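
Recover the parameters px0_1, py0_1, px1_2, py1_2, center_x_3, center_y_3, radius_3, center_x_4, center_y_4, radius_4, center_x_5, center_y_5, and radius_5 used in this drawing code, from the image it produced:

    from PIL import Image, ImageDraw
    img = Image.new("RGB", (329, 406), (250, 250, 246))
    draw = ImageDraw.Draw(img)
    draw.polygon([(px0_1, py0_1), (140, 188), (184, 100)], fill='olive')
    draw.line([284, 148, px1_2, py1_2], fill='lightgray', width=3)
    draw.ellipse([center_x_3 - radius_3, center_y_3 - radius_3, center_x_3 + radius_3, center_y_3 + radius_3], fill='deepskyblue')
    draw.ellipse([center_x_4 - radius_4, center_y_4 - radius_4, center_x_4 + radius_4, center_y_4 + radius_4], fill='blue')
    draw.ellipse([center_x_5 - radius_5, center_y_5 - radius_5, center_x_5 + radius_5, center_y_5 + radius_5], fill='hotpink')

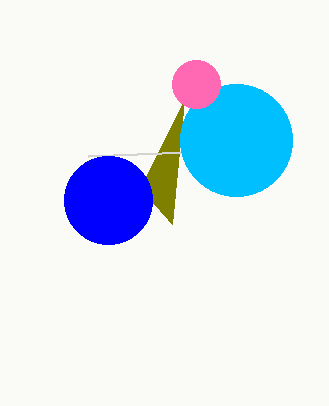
px0_1 = 172
py0_1 = 224
px1_2 = 88
py1_2 = 156
center_x_3 = 236
center_y_3 = 140
radius_3 = 56
center_x_4 = 108
center_y_4 = 200
radius_4 = 44
center_x_5 = 196
center_y_5 = 84
radius_5 = 24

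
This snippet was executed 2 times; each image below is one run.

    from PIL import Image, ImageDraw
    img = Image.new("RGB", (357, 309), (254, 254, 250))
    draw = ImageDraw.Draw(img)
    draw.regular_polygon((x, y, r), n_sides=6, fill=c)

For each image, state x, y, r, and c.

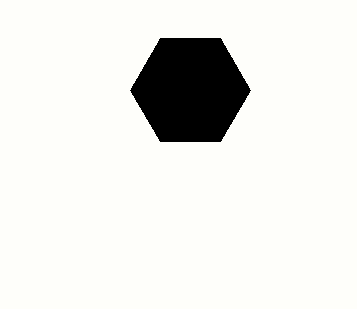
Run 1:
x = 190; y = 90; r = 60; c = 'black'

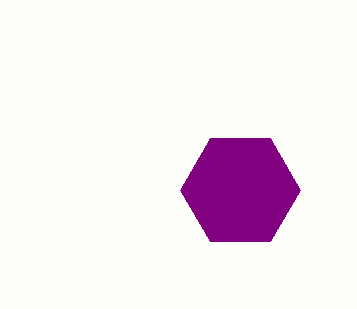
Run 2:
x = 240, y = 190, r = 60, c = 'purple'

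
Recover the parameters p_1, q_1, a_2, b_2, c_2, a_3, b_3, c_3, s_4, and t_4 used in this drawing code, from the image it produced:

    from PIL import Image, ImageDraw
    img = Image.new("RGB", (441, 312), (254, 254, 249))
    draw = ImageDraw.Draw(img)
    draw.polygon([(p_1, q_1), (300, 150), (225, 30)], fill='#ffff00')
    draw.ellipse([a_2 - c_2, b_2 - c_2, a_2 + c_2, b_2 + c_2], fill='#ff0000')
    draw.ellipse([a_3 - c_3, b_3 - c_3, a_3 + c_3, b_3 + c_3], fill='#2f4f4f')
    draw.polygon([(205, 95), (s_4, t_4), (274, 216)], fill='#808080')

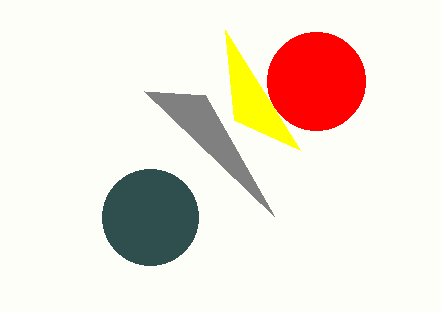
p_1 = 234
q_1 = 120
a_2 = 316
b_2 = 81
c_2 = 49
a_3 = 150
b_3 = 217
c_3 = 48
s_4 = 144
t_4 = 91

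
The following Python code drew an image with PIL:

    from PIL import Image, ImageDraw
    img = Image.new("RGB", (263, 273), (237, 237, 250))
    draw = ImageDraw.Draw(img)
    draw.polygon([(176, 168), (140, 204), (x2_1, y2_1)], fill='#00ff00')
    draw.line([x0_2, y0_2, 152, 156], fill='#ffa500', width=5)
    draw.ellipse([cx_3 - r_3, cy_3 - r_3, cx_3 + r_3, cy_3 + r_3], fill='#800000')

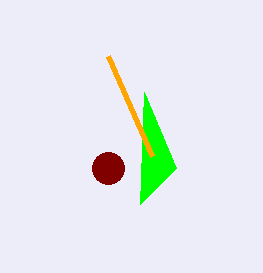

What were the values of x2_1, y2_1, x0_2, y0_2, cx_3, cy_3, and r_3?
x2_1 = 144; y2_1 = 92; x0_2 = 108; y0_2 = 56; cx_3 = 108; cy_3 = 168; r_3 = 16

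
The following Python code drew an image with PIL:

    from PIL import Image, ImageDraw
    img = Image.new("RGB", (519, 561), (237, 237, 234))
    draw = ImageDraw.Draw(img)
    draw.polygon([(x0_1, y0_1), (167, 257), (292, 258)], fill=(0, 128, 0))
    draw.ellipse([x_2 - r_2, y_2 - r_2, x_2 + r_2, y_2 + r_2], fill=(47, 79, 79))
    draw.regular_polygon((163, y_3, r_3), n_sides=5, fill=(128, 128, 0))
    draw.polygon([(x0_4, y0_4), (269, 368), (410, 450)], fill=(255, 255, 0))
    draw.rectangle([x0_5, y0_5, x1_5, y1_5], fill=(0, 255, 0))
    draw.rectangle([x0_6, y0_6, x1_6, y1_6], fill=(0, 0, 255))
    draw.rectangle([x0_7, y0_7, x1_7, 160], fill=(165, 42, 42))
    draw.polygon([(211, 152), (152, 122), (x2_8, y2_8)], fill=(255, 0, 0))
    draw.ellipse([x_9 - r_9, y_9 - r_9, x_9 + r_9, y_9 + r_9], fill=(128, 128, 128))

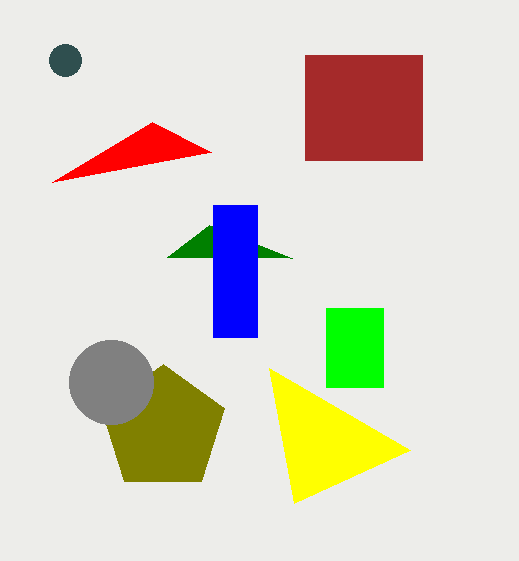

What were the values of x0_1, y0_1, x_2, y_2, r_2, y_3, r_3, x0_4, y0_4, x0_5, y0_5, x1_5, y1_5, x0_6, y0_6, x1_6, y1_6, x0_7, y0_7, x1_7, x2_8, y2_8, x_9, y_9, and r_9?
x0_1 = 209; y0_1 = 225; x_2 = 65; y_2 = 60; r_2 = 16; y_3 = 429; r_3 = 65; x0_4 = 294; y0_4 = 503; x0_5 = 326; y0_5 = 308; x1_5 = 383; y1_5 = 387; x0_6 = 213; y0_6 = 205; x1_6 = 257; y1_6 = 337; x0_7 = 305; y0_7 = 55; x1_7 = 422; x2_8 = 52; y2_8 = 182; x_9 = 111; y_9 = 382; r_9 = 42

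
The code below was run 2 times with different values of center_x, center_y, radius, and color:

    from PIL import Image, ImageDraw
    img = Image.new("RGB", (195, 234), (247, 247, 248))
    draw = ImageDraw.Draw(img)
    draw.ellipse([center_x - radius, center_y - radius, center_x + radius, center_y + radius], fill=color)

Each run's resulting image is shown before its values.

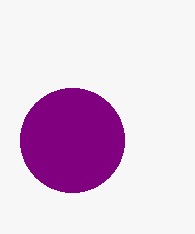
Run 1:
center_x = 72; center_y = 140; radius = 52; color = 'purple'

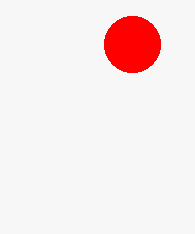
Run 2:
center_x = 132; center_y = 44; radius = 28; color = 'red'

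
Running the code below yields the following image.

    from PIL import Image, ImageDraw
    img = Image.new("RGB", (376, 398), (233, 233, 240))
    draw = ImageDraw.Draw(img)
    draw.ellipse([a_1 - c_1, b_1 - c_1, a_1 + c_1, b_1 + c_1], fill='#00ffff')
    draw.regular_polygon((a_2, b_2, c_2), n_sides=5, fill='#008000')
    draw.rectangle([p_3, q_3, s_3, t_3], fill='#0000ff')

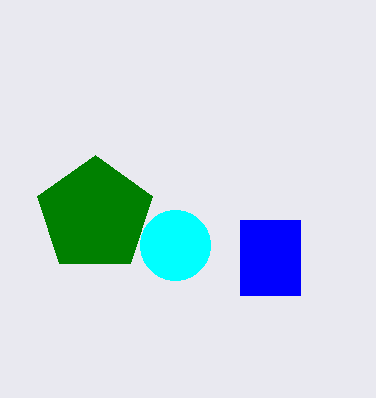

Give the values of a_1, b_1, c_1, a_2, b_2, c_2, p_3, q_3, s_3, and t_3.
a_1 = 175; b_1 = 245; c_1 = 35; a_2 = 95; b_2 = 215; c_2 = 60; p_3 = 240; q_3 = 220; s_3 = 300; t_3 = 295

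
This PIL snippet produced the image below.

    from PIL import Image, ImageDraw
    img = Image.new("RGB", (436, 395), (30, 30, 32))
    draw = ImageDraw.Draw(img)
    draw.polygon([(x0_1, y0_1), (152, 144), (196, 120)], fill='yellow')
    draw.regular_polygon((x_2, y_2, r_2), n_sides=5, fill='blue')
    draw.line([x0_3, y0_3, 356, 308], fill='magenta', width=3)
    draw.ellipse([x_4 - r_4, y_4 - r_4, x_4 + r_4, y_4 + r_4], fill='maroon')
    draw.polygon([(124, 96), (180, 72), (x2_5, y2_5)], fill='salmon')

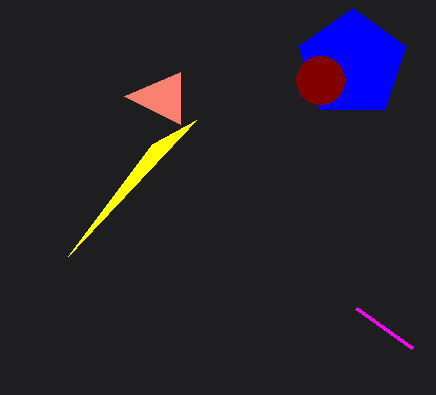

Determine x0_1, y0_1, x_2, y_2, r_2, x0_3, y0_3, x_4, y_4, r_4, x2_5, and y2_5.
x0_1 = 68, y0_1 = 256, x_2 = 352, y_2 = 64, r_2 = 56, x0_3 = 412, y0_3 = 348, x_4 = 320, y_4 = 80, r_4 = 24, x2_5 = 180, y2_5 = 124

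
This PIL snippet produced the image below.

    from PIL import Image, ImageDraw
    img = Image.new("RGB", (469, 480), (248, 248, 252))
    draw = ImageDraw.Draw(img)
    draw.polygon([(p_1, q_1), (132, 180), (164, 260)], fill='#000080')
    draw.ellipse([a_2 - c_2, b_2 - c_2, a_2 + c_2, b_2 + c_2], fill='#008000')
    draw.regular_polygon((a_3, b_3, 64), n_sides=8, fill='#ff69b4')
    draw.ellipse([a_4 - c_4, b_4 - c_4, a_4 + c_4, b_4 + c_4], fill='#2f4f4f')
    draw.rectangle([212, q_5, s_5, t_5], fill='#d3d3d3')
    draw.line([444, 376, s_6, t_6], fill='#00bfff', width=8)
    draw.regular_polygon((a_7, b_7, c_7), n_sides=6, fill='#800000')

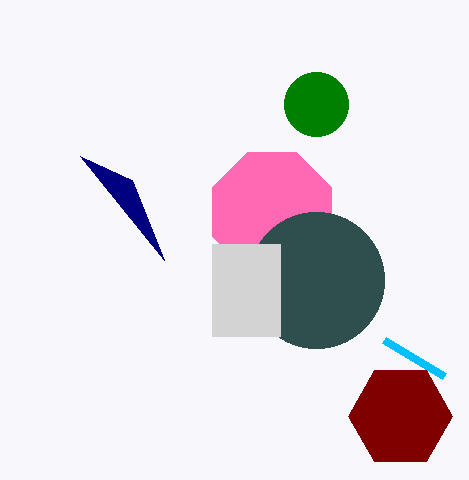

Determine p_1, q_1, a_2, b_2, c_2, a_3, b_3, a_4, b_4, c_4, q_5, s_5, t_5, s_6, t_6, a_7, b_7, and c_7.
p_1 = 80, q_1 = 156, a_2 = 316, b_2 = 104, c_2 = 32, a_3 = 272, b_3 = 212, a_4 = 316, b_4 = 280, c_4 = 68, q_5 = 244, s_5 = 280, t_5 = 336, s_6 = 384, t_6 = 340, a_7 = 400, b_7 = 416, c_7 = 52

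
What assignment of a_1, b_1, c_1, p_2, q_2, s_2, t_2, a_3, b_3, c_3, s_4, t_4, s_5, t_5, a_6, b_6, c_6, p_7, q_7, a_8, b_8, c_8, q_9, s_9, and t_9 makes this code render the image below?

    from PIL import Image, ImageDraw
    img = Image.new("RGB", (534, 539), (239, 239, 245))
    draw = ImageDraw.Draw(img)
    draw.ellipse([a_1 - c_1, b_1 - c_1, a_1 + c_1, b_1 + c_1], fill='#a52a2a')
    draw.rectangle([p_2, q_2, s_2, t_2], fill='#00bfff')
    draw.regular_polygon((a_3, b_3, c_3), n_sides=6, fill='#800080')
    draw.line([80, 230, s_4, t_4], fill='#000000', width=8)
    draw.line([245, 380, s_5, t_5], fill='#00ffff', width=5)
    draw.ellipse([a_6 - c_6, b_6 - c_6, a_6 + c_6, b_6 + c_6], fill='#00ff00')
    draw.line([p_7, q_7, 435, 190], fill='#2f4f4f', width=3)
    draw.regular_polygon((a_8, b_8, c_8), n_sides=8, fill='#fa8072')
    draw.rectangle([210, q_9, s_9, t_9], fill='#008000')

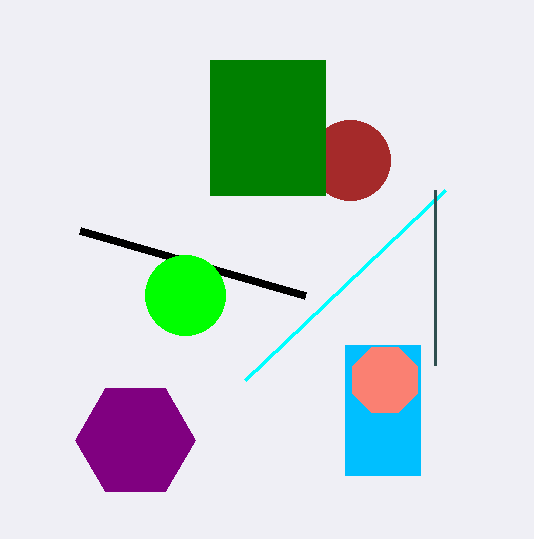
a_1 = 350, b_1 = 160, c_1 = 40, p_2 = 345, q_2 = 345, s_2 = 420, t_2 = 475, a_3 = 135, b_3 = 440, c_3 = 60, s_4 = 305, t_4 = 295, s_5 = 445, t_5 = 190, a_6 = 185, b_6 = 295, c_6 = 40, p_7 = 435, q_7 = 365, a_8 = 385, b_8 = 380, c_8 = 35, q_9 = 60, s_9 = 325, t_9 = 195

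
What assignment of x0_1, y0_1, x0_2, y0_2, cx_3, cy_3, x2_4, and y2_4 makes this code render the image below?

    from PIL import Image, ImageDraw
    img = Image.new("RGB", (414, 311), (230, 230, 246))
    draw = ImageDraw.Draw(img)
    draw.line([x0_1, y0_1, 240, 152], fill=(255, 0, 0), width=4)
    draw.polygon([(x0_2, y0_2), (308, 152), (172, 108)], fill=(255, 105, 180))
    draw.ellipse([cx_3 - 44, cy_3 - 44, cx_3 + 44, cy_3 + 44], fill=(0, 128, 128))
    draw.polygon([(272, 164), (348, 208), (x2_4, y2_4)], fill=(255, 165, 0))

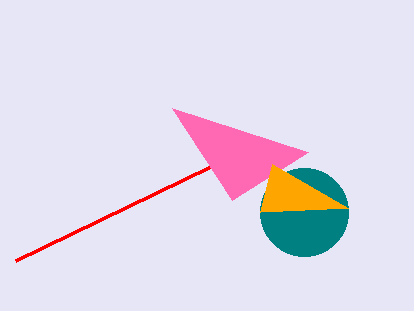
x0_1 = 16; y0_1 = 260; x0_2 = 232; y0_2 = 200; cx_3 = 304; cy_3 = 212; x2_4 = 260; y2_4 = 212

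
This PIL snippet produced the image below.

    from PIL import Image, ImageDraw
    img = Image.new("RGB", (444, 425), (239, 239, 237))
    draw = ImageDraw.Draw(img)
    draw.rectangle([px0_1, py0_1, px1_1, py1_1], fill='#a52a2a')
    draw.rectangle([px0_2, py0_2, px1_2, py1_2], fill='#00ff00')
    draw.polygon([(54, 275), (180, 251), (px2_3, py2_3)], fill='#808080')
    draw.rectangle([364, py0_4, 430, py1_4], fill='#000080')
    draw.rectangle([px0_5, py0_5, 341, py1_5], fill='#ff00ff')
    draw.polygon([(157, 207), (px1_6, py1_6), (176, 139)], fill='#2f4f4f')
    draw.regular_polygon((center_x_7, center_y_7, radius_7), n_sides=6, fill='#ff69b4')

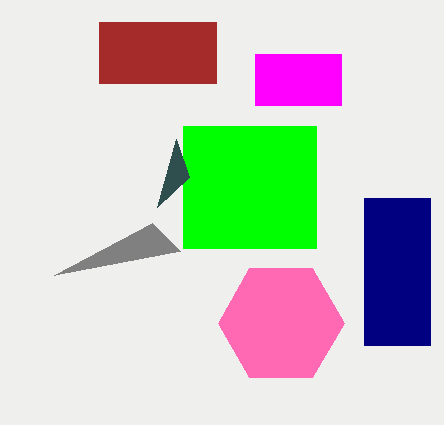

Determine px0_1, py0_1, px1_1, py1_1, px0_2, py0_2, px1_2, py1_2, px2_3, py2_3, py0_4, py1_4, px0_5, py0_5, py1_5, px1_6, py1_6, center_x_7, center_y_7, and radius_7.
px0_1 = 99
py0_1 = 22
px1_1 = 216
py1_1 = 83
px0_2 = 183
py0_2 = 126
px1_2 = 316
py1_2 = 248
px2_3 = 152
py2_3 = 223
py0_4 = 198
py1_4 = 345
px0_5 = 255
py0_5 = 54
py1_5 = 105
px1_6 = 189
py1_6 = 177
center_x_7 = 281
center_y_7 = 323
radius_7 = 63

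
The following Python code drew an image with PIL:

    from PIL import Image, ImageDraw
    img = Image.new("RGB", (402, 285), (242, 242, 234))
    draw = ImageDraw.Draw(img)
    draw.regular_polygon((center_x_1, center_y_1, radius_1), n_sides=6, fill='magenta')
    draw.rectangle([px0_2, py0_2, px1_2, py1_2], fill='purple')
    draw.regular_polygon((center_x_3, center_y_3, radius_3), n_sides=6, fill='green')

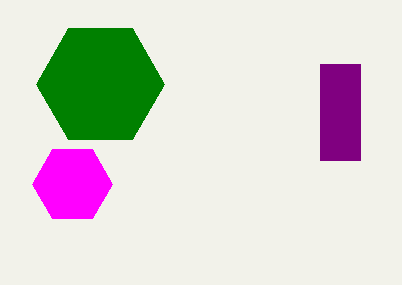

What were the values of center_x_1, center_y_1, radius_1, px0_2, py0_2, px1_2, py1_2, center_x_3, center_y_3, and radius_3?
center_x_1 = 72; center_y_1 = 184; radius_1 = 40; px0_2 = 320; py0_2 = 64; px1_2 = 360; py1_2 = 160; center_x_3 = 100; center_y_3 = 84; radius_3 = 64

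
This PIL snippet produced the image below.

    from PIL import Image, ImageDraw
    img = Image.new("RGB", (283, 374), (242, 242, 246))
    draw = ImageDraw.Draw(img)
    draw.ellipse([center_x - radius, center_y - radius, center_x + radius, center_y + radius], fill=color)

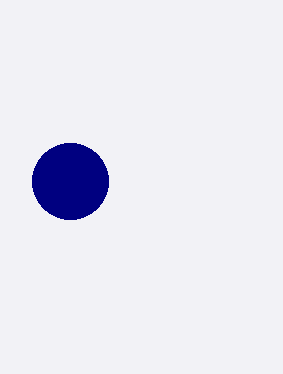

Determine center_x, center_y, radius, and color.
center_x = 70, center_y = 181, radius = 38, color = 'navy'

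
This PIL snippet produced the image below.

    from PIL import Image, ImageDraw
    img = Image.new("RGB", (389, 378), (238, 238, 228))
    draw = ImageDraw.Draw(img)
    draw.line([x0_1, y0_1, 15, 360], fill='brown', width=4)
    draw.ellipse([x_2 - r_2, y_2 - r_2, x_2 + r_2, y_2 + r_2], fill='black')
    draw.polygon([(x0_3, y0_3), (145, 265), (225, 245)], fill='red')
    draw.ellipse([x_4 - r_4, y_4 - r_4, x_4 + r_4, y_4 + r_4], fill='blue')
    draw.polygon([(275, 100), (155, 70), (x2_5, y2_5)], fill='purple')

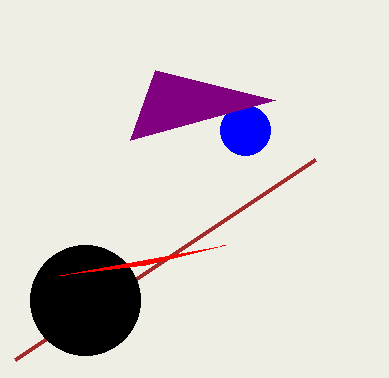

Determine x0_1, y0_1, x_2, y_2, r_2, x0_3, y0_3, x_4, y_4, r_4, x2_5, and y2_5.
x0_1 = 315; y0_1 = 160; x_2 = 85; y_2 = 300; r_2 = 55; x0_3 = 60; y0_3 = 275; x_4 = 245; y_4 = 130; r_4 = 25; x2_5 = 130; y2_5 = 140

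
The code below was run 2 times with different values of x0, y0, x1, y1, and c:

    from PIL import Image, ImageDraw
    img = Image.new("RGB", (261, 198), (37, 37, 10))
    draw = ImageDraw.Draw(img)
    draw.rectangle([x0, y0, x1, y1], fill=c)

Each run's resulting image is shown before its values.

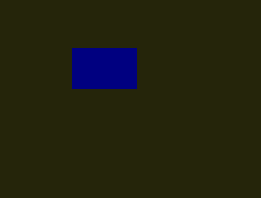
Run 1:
x0 = 72; y0 = 48; x1 = 136; y1 = 88; c = 'navy'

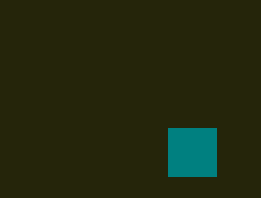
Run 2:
x0 = 168; y0 = 128; x1 = 216; y1 = 176; c = 'teal'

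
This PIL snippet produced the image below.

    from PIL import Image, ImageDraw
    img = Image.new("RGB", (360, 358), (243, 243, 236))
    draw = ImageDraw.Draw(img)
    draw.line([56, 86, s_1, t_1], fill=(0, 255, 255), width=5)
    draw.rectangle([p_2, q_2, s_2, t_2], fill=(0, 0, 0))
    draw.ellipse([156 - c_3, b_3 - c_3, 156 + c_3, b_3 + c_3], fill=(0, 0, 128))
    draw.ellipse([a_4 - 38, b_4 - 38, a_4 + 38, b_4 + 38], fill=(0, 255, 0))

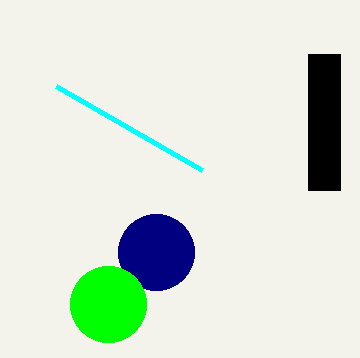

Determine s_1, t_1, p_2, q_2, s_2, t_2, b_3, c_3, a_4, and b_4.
s_1 = 202
t_1 = 170
p_2 = 308
q_2 = 54
s_2 = 340
t_2 = 190
b_3 = 252
c_3 = 38
a_4 = 108
b_4 = 304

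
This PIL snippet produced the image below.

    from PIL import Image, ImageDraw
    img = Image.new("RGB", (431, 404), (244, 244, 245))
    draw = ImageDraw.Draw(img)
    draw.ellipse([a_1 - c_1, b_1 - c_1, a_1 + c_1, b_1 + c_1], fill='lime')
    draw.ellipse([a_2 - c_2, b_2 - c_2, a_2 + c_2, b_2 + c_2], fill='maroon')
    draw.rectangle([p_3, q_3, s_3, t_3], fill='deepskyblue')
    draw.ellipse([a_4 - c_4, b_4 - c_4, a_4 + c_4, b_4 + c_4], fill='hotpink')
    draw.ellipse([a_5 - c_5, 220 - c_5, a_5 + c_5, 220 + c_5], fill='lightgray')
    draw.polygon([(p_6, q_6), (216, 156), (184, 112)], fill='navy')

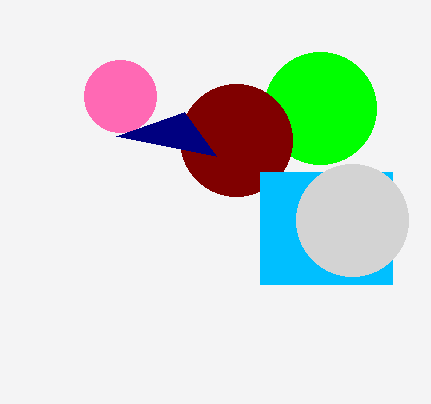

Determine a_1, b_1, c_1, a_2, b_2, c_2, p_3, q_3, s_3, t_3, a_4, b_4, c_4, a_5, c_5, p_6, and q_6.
a_1 = 320
b_1 = 108
c_1 = 56
a_2 = 236
b_2 = 140
c_2 = 56
p_3 = 260
q_3 = 172
s_3 = 392
t_3 = 284
a_4 = 120
b_4 = 96
c_4 = 36
a_5 = 352
c_5 = 56
p_6 = 116
q_6 = 136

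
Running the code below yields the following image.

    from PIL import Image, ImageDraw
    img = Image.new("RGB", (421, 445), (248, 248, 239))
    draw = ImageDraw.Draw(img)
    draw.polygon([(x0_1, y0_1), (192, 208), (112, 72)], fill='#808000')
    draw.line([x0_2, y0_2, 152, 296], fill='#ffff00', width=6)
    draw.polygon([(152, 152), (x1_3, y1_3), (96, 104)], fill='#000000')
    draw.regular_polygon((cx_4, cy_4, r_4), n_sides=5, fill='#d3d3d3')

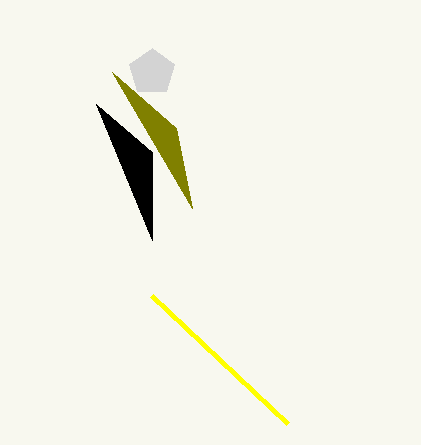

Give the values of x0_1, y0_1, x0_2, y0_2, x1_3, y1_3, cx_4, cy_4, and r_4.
x0_1 = 176, y0_1 = 128, x0_2 = 288, y0_2 = 424, x1_3 = 152, y1_3 = 240, cx_4 = 152, cy_4 = 72, r_4 = 24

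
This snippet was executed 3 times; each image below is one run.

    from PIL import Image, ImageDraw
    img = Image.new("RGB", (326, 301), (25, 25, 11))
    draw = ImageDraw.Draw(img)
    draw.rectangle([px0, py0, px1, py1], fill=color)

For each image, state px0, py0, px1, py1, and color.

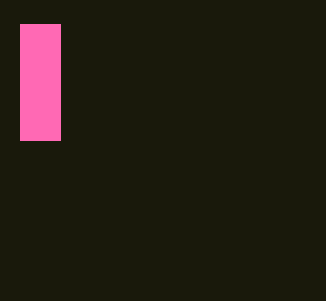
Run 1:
px0 = 20; py0 = 24; px1 = 60; py1 = 140; color = 'hotpink'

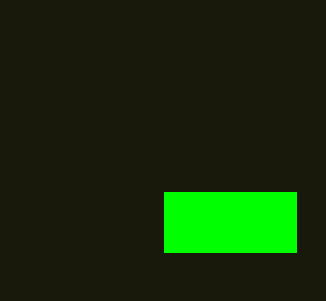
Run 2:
px0 = 164, py0 = 192, px1 = 296, py1 = 252, color = 'lime'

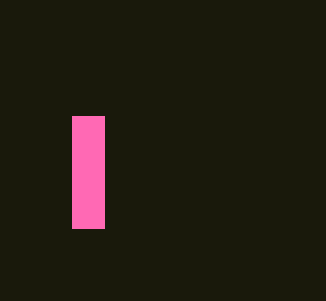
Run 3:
px0 = 72, py0 = 116, px1 = 104, py1 = 228, color = 'hotpink'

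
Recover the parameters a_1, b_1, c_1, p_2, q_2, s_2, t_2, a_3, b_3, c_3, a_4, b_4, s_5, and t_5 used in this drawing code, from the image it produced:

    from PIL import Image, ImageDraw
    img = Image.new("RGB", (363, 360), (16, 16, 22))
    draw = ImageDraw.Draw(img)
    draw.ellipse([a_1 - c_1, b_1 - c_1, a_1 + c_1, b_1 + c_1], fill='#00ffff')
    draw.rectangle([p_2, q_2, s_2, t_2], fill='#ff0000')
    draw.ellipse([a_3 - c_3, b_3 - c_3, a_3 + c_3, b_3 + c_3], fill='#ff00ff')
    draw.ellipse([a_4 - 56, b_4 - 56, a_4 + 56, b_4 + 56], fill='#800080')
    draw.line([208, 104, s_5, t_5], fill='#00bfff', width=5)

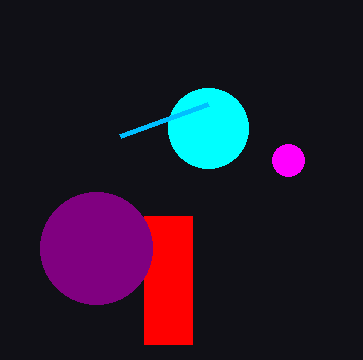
a_1 = 208
b_1 = 128
c_1 = 40
p_2 = 144
q_2 = 216
s_2 = 192
t_2 = 344
a_3 = 288
b_3 = 160
c_3 = 16
a_4 = 96
b_4 = 248
s_5 = 120
t_5 = 136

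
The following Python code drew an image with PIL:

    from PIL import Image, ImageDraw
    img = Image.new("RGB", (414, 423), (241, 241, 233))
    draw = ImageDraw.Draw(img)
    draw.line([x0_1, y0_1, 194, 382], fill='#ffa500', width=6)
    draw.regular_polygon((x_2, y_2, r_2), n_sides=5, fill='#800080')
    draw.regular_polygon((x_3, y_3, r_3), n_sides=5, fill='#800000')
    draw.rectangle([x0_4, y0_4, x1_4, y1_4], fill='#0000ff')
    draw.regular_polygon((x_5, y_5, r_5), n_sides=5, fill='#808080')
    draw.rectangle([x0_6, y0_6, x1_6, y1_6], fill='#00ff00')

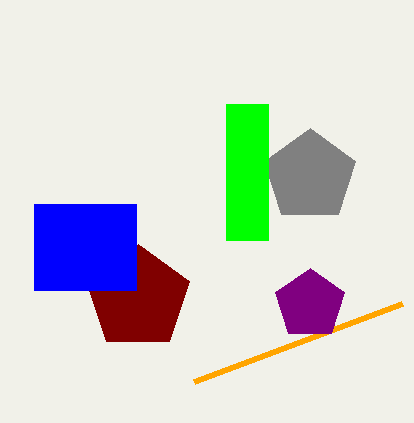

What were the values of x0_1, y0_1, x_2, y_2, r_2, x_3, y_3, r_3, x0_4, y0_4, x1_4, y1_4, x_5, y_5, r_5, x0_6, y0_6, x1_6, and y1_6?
x0_1 = 402; y0_1 = 304; x_2 = 310; y_2 = 304; r_2 = 36; x_3 = 138; y_3 = 298; r_3 = 54; x0_4 = 34; y0_4 = 204; x1_4 = 136; y1_4 = 290; x_5 = 310; y_5 = 176; r_5 = 48; x0_6 = 226; y0_6 = 104; x1_6 = 268; y1_6 = 240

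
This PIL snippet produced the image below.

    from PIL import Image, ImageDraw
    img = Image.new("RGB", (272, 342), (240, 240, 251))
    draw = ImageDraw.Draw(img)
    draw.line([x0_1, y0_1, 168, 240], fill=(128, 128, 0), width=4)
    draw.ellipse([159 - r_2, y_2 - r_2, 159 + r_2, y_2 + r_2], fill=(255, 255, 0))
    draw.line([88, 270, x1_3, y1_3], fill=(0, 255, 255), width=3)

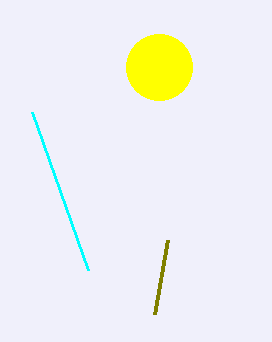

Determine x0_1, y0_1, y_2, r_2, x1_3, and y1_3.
x0_1 = 155, y0_1 = 314, y_2 = 67, r_2 = 33, x1_3 = 32, y1_3 = 112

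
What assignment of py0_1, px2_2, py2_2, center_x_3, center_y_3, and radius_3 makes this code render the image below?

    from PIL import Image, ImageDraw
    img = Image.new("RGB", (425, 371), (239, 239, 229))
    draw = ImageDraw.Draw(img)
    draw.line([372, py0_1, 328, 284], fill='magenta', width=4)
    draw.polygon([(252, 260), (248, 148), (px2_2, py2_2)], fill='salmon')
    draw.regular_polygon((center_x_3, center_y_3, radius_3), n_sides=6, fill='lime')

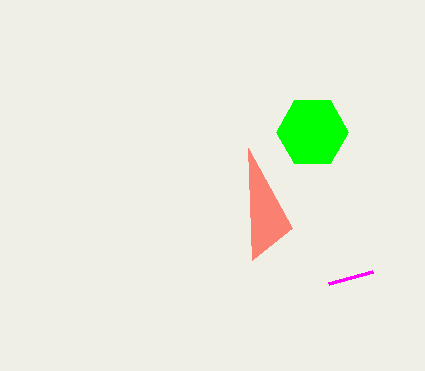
py0_1 = 272
px2_2 = 292
py2_2 = 228
center_x_3 = 312
center_y_3 = 132
radius_3 = 36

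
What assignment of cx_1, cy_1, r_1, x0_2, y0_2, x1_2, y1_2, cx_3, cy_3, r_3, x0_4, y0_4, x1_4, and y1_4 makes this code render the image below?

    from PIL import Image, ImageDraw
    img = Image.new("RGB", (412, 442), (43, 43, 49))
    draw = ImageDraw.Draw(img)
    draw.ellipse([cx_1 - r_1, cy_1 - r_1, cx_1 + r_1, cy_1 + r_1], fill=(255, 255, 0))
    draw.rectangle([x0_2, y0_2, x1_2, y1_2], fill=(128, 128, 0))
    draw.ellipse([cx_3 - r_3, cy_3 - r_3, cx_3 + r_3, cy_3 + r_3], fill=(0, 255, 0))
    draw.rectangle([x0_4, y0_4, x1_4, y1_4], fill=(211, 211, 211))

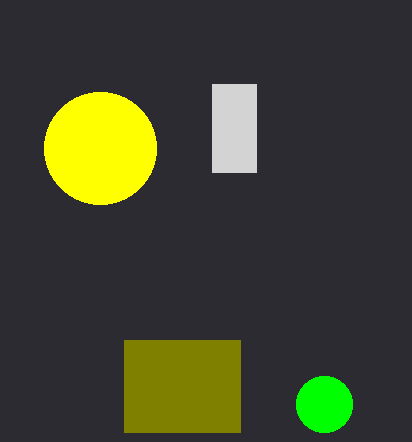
cx_1 = 100; cy_1 = 148; r_1 = 56; x0_2 = 124; y0_2 = 340; x1_2 = 240; y1_2 = 432; cx_3 = 324; cy_3 = 404; r_3 = 28; x0_4 = 212; y0_4 = 84; x1_4 = 256; y1_4 = 172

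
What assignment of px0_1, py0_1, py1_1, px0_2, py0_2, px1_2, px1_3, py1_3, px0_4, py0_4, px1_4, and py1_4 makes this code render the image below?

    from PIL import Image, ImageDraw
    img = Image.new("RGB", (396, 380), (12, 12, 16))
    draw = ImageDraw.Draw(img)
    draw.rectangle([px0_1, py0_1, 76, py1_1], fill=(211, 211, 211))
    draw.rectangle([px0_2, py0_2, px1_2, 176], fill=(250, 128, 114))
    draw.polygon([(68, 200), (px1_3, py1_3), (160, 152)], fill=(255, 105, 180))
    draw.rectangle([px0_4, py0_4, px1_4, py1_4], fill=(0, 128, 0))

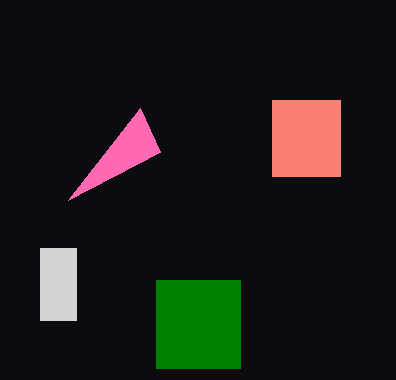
px0_1 = 40; py0_1 = 248; py1_1 = 320; px0_2 = 272; py0_2 = 100; px1_2 = 340; px1_3 = 140; py1_3 = 108; px0_4 = 156; py0_4 = 280; px1_4 = 240; py1_4 = 368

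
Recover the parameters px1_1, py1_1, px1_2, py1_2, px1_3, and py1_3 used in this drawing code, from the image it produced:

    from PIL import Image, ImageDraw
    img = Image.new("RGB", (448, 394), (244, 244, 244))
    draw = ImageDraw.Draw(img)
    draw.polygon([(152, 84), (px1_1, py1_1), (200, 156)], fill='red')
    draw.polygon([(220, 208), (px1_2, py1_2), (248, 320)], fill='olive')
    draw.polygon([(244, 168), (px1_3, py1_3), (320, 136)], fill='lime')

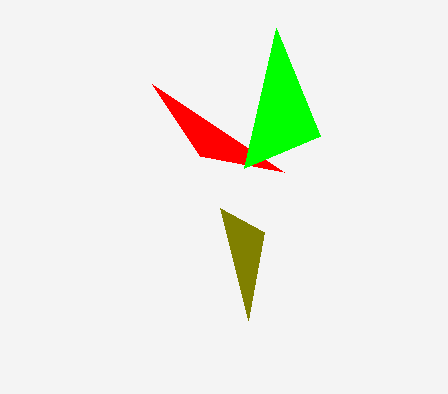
px1_1 = 284, py1_1 = 172, px1_2 = 264, py1_2 = 232, px1_3 = 276, py1_3 = 28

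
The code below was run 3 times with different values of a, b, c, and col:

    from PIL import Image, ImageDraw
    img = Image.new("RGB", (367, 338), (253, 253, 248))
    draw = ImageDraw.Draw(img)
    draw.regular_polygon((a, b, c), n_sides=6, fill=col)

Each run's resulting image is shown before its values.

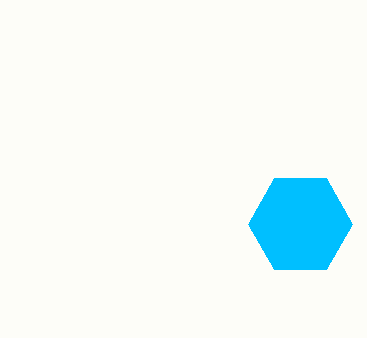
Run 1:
a = 300
b = 224
c = 52
col = 'deepskyblue'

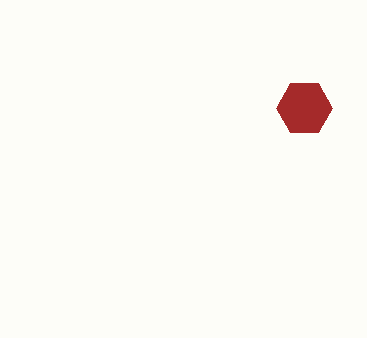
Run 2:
a = 304; b = 108; c = 28; col = 'brown'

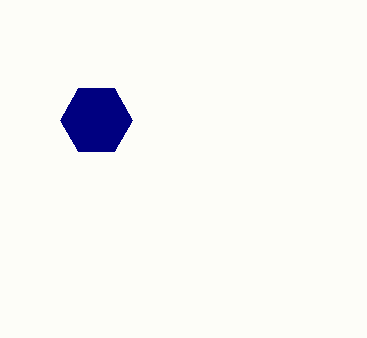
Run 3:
a = 96; b = 120; c = 36; col = 'navy'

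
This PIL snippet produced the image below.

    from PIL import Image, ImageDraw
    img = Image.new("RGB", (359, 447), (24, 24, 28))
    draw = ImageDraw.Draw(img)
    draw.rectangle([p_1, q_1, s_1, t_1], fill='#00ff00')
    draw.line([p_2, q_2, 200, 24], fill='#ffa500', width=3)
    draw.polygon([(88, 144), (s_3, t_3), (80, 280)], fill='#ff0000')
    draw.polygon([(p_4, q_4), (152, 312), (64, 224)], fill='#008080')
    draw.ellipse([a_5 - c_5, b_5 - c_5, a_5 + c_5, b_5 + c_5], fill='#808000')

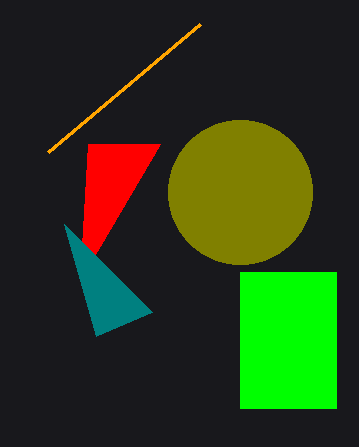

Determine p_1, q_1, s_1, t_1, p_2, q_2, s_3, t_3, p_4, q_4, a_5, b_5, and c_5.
p_1 = 240, q_1 = 272, s_1 = 336, t_1 = 408, p_2 = 48, q_2 = 152, s_3 = 160, t_3 = 144, p_4 = 96, q_4 = 336, a_5 = 240, b_5 = 192, c_5 = 72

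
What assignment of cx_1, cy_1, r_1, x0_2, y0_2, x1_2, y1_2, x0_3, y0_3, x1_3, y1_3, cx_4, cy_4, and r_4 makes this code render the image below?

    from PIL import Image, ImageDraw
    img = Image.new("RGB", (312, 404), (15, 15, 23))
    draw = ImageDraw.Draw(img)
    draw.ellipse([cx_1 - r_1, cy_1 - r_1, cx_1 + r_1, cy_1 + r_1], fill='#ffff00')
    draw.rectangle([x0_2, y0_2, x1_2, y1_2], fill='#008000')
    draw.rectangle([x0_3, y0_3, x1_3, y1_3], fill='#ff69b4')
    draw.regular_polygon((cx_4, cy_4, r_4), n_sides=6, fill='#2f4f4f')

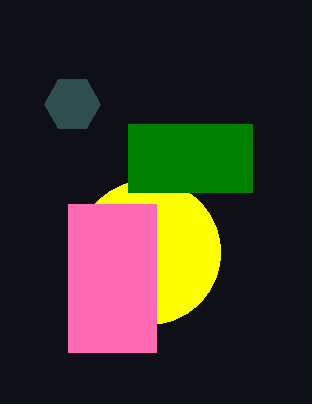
cx_1 = 148; cy_1 = 252; r_1 = 72; x0_2 = 128; y0_2 = 124; x1_2 = 252; y1_2 = 192; x0_3 = 68; y0_3 = 204; x1_3 = 156; y1_3 = 352; cx_4 = 72; cy_4 = 104; r_4 = 28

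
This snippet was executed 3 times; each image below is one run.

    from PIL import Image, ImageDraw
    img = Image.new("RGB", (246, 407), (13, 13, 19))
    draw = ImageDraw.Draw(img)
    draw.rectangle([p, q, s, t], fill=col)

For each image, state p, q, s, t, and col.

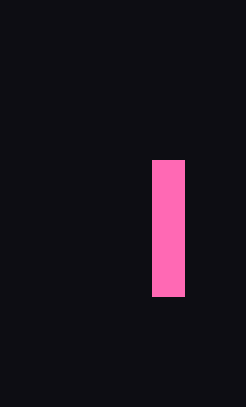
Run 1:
p = 152, q = 160, s = 184, t = 296, col = 'hotpink'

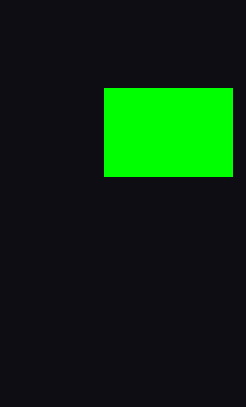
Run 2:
p = 104, q = 88, s = 232, t = 176, col = 'lime'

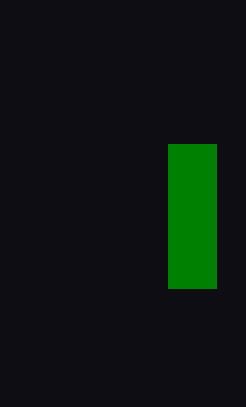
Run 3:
p = 168, q = 144, s = 216, t = 288, col = 'green'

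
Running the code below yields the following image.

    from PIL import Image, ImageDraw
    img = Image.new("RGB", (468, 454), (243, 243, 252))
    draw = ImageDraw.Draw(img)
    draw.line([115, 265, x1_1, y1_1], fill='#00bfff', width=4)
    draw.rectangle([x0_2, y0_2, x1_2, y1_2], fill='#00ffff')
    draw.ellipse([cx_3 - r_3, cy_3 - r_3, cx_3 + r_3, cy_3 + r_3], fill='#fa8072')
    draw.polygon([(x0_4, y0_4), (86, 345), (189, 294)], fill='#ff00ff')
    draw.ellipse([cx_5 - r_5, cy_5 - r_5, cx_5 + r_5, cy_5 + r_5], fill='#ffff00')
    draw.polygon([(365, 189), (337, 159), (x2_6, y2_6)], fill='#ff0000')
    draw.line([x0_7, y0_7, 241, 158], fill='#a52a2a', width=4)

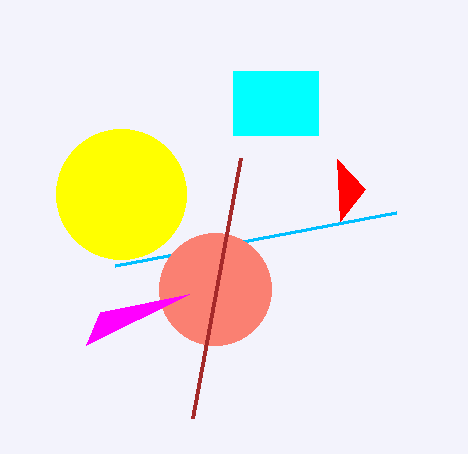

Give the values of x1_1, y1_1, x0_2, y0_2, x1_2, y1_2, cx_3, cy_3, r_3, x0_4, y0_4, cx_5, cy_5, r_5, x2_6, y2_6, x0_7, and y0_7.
x1_1 = 396, y1_1 = 212, x0_2 = 233, y0_2 = 71, x1_2 = 318, y1_2 = 135, cx_3 = 215, cy_3 = 289, r_3 = 56, x0_4 = 100, y0_4 = 312, cx_5 = 121, cy_5 = 194, r_5 = 65, x2_6 = 340, y2_6 = 221, x0_7 = 193, y0_7 = 418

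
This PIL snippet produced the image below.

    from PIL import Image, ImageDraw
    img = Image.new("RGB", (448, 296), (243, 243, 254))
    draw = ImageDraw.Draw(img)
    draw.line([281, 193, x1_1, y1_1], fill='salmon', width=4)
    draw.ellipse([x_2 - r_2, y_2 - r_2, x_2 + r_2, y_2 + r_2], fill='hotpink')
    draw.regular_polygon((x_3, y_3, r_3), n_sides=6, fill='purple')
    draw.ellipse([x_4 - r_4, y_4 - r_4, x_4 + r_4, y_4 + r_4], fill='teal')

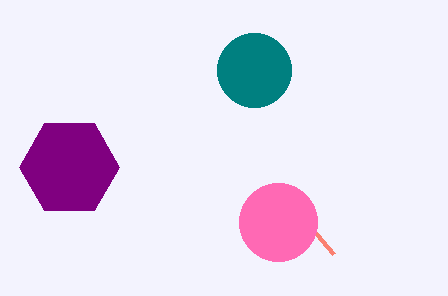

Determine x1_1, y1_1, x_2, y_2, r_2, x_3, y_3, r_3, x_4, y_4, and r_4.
x1_1 = 333, y1_1 = 254, x_2 = 278, y_2 = 222, r_2 = 39, x_3 = 69, y_3 = 167, r_3 = 50, x_4 = 254, y_4 = 70, r_4 = 37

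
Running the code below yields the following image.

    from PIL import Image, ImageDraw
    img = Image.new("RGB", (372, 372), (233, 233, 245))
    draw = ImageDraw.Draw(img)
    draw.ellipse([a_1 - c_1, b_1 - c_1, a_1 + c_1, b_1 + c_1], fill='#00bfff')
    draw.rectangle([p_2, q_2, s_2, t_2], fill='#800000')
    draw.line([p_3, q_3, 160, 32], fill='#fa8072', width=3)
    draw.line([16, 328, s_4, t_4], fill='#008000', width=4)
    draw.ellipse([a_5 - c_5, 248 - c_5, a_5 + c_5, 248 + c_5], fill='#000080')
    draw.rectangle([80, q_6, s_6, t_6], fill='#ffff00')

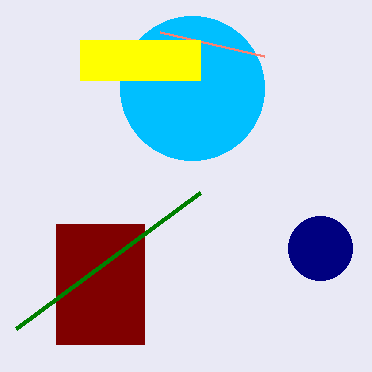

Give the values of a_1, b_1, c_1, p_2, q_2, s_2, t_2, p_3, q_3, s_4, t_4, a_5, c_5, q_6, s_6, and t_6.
a_1 = 192; b_1 = 88; c_1 = 72; p_2 = 56; q_2 = 224; s_2 = 144; t_2 = 344; p_3 = 264; q_3 = 56; s_4 = 200; t_4 = 192; a_5 = 320; c_5 = 32; q_6 = 40; s_6 = 200; t_6 = 80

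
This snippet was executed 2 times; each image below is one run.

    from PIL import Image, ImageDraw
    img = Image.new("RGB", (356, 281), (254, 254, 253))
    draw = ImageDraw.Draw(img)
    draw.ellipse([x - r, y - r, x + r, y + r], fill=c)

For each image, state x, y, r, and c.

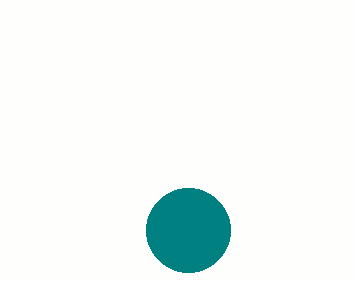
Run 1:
x = 188; y = 230; r = 42; c = 'teal'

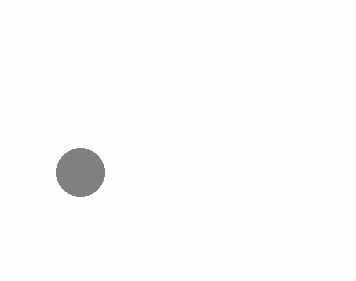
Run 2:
x = 80
y = 172
r = 24
c = 'gray'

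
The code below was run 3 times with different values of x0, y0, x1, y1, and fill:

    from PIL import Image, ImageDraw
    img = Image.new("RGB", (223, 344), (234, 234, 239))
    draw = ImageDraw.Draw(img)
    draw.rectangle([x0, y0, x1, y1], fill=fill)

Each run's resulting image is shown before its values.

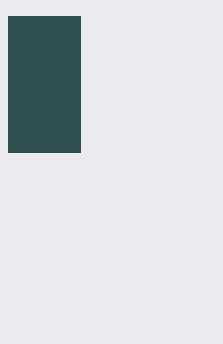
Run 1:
x0 = 8, y0 = 16, x1 = 80, y1 = 152, fill = 'darkslategray'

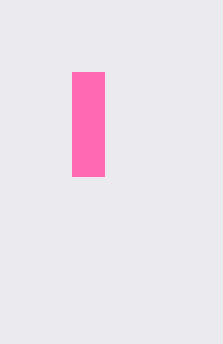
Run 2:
x0 = 72, y0 = 72, x1 = 104, y1 = 176, fill = 'hotpink'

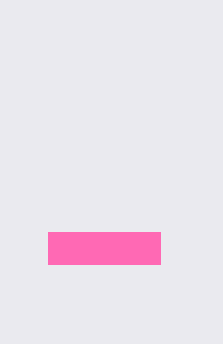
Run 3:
x0 = 48; y0 = 232; x1 = 160; y1 = 264; fill = 'hotpink'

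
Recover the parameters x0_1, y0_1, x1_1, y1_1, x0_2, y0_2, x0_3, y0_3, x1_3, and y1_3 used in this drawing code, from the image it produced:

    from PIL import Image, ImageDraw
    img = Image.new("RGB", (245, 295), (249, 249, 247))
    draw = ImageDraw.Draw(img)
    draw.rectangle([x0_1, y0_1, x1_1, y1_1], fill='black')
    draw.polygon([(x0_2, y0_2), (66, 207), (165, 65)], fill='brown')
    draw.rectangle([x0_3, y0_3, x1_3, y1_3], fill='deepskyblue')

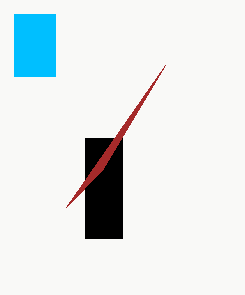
x0_1 = 85; y0_1 = 138; x1_1 = 122; y1_1 = 238; x0_2 = 102; y0_2 = 170; x0_3 = 14; y0_3 = 14; x1_3 = 55; y1_3 = 76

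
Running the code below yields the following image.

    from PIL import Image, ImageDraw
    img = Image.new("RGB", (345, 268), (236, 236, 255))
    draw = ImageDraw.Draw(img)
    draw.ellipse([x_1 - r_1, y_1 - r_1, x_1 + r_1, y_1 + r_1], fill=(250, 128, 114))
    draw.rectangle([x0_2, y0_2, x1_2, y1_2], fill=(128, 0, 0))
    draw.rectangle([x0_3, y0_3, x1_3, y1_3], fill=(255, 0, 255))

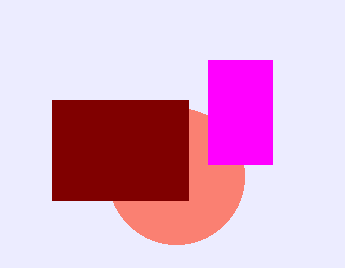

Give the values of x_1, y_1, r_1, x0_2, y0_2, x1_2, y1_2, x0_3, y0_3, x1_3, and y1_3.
x_1 = 176
y_1 = 176
r_1 = 68
x0_2 = 52
y0_2 = 100
x1_2 = 188
y1_2 = 200
x0_3 = 208
y0_3 = 60
x1_3 = 272
y1_3 = 164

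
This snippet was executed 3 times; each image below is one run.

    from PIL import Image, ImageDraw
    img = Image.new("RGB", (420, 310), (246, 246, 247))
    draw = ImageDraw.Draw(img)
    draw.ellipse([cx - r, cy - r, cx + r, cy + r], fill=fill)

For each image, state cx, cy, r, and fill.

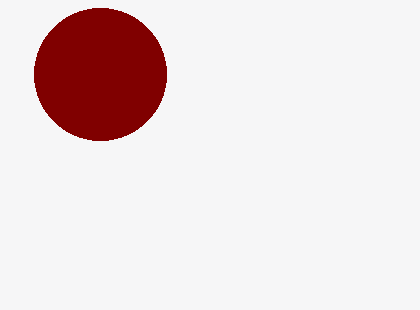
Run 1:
cx = 100
cy = 74
r = 66
fill = 'maroon'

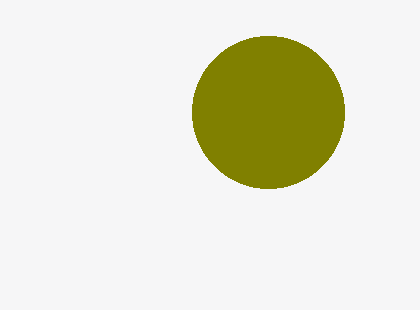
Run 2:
cx = 268
cy = 112
r = 76
fill = 'olive'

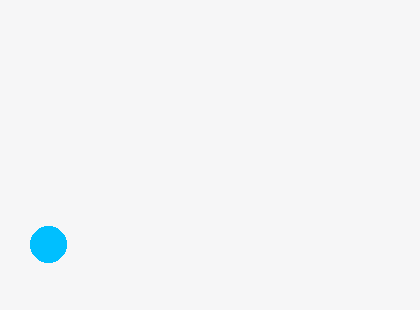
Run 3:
cx = 48; cy = 244; r = 18; fill = 'deepskyblue'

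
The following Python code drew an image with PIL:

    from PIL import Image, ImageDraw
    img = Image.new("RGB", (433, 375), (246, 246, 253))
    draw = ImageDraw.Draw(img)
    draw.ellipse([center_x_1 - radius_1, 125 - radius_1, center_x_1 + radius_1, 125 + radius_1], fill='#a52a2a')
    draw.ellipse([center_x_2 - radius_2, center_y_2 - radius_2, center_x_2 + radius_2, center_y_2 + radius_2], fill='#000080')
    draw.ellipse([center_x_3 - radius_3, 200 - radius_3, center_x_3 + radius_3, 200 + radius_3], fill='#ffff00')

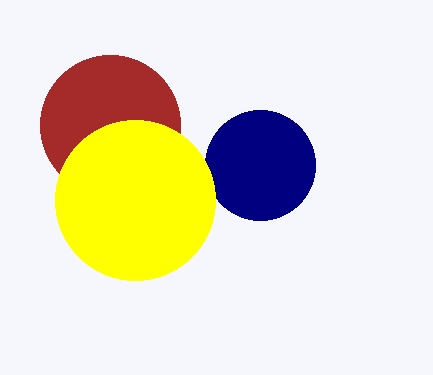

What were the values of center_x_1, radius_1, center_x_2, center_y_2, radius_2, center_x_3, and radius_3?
center_x_1 = 110; radius_1 = 70; center_x_2 = 260; center_y_2 = 165; radius_2 = 55; center_x_3 = 135; radius_3 = 80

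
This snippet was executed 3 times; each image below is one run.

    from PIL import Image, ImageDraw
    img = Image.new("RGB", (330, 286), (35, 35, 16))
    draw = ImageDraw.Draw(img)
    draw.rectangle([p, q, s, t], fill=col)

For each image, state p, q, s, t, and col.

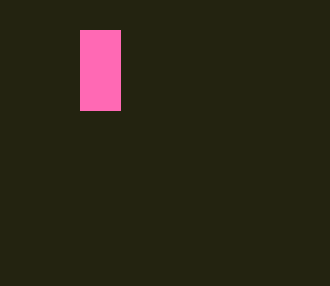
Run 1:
p = 80; q = 30; s = 120; t = 110; col = 'hotpink'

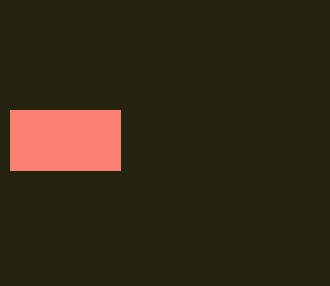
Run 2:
p = 10, q = 110, s = 120, t = 170, col = 'salmon'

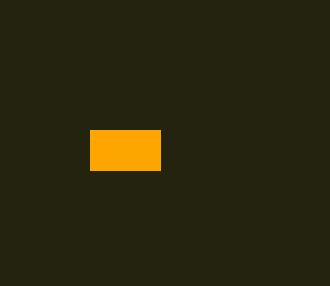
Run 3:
p = 90; q = 130; s = 160; t = 170; col = 'orange'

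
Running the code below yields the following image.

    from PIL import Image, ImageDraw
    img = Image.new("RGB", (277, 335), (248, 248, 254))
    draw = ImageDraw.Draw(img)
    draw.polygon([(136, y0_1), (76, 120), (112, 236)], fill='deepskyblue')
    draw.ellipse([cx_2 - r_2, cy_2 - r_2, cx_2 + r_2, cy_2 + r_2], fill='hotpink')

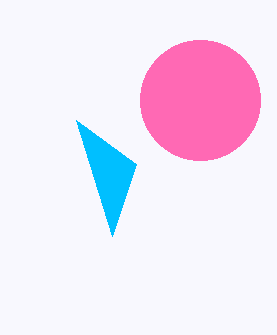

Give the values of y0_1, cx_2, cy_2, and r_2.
y0_1 = 164, cx_2 = 200, cy_2 = 100, r_2 = 60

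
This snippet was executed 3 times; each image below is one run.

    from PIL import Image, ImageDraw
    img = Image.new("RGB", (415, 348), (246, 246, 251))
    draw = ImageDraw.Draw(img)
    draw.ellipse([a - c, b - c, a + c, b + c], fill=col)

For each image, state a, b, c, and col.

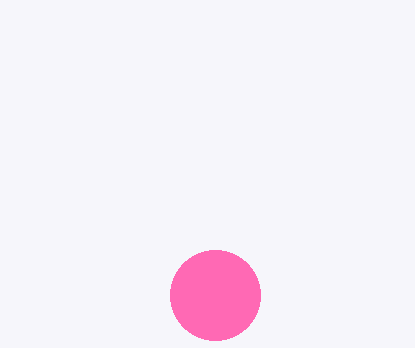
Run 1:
a = 215; b = 295; c = 45; col = 'hotpink'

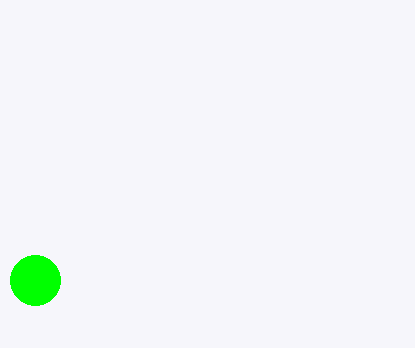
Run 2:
a = 35, b = 280, c = 25, col = 'lime'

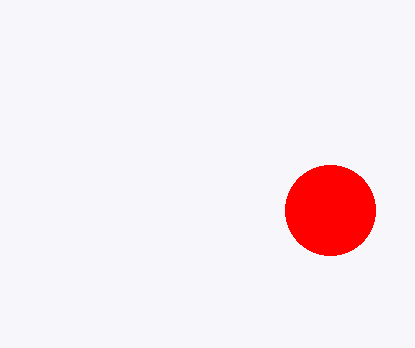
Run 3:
a = 330
b = 210
c = 45
col = 'red'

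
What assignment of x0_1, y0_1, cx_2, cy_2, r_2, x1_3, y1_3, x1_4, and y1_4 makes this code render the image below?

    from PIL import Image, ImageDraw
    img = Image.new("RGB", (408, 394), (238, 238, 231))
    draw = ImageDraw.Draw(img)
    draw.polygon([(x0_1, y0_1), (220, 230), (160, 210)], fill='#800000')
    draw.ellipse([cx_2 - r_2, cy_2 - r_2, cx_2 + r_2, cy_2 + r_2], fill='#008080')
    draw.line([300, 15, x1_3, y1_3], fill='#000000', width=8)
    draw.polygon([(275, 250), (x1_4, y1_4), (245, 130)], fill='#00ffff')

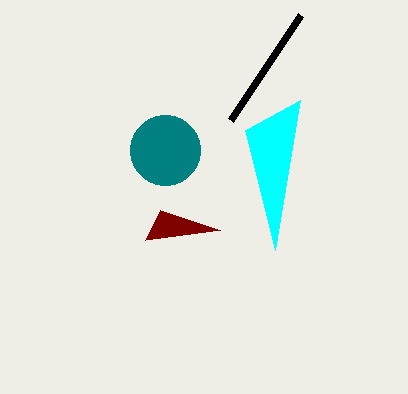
x0_1 = 145; y0_1 = 240; cx_2 = 165; cy_2 = 150; r_2 = 35; x1_3 = 230; y1_3 = 120; x1_4 = 300; y1_4 = 100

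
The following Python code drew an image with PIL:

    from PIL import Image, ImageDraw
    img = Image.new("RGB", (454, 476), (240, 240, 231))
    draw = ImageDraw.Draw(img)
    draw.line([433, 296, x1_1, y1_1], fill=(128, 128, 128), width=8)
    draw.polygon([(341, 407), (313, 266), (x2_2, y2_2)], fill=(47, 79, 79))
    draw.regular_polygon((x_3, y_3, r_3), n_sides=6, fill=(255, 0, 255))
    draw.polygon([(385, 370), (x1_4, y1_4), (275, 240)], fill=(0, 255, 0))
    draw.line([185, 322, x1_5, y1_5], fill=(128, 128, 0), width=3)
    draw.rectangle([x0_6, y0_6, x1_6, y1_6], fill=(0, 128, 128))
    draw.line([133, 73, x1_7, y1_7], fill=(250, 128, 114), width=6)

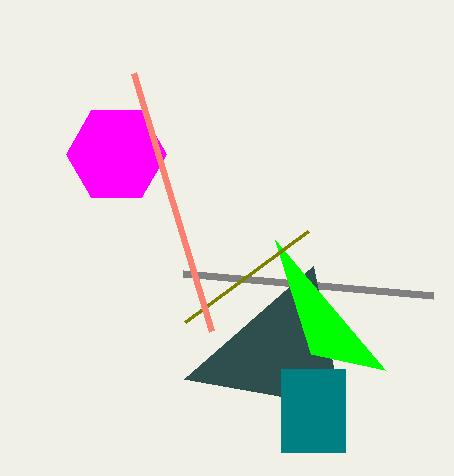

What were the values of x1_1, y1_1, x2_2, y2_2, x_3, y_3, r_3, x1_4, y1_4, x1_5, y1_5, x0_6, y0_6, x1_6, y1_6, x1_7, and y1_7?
x1_1 = 183, y1_1 = 274, x2_2 = 184, y2_2 = 379, x_3 = 116, y_3 = 154, r_3 = 50, x1_4 = 311, y1_4 = 354, x1_5 = 308, y1_5 = 231, x0_6 = 281, y0_6 = 369, x1_6 = 345, y1_6 = 452, x1_7 = 211, y1_7 = 331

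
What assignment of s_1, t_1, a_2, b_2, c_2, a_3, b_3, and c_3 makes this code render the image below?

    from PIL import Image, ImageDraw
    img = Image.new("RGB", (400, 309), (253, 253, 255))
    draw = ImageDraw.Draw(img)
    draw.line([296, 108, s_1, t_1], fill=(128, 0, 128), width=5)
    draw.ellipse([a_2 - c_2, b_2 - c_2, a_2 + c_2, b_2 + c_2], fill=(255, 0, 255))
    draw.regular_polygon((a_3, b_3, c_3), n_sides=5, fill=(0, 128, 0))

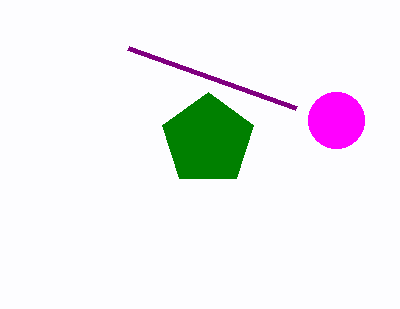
s_1 = 128
t_1 = 48
a_2 = 336
b_2 = 120
c_2 = 28
a_3 = 208
b_3 = 140
c_3 = 48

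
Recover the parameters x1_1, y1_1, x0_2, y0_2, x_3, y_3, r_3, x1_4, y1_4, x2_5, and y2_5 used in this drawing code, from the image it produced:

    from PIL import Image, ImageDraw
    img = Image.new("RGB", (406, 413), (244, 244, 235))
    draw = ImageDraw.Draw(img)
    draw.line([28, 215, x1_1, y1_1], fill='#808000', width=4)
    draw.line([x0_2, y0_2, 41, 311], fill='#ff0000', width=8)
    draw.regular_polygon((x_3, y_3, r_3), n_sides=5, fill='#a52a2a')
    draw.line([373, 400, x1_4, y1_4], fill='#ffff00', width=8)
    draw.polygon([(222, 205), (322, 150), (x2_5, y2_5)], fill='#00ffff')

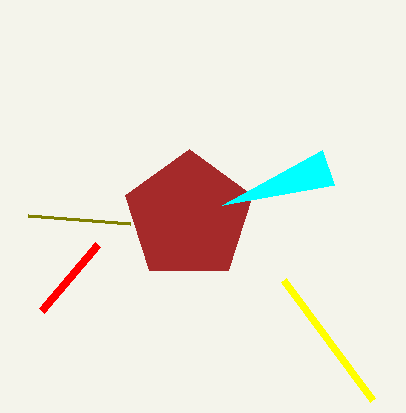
x1_1 = 130
y1_1 = 223
x0_2 = 97
y0_2 = 245
x_3 = 189
y_3 = 216
r_3 = 67
x1_4 = 284
y1_4 = 280
x2_5 = 334
y2_5 = 185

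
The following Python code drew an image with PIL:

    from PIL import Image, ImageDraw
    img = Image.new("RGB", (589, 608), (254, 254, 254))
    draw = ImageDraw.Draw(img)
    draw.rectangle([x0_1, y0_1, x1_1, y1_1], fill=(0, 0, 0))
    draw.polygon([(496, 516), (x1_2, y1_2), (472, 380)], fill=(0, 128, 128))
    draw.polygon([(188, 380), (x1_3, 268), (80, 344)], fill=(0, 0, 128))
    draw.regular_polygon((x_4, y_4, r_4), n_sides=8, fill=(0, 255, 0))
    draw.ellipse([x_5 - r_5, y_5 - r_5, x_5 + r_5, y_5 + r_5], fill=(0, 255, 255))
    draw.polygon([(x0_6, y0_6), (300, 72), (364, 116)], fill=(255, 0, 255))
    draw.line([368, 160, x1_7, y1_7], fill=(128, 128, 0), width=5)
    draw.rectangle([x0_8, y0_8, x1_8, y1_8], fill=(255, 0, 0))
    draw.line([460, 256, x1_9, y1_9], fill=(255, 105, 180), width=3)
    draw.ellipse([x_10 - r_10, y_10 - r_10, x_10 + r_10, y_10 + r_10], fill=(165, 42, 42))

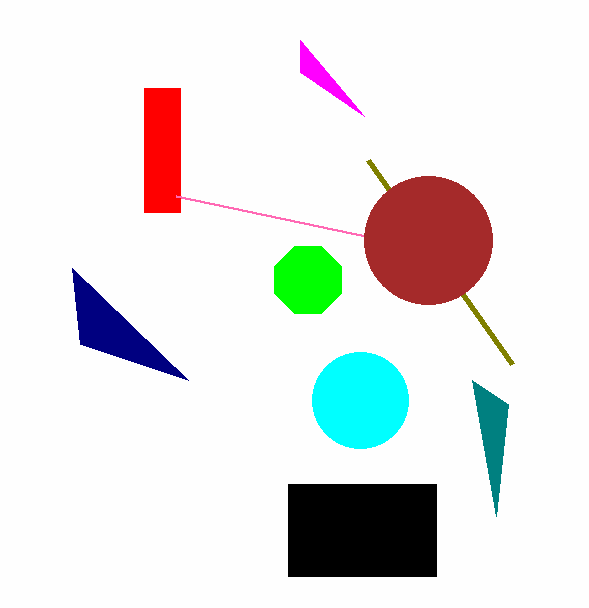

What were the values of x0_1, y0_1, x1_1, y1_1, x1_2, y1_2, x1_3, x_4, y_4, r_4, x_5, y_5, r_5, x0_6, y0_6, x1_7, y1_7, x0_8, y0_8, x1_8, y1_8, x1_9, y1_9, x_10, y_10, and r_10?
x0_1 = 288, y0_1 = 484, x1_1 = 436, y1_1 = 576, x1_2 = 508, y1_2 = 404, x1_3 = 72, x_4 = 308, y_4 = 280, r_4 = 36, x_5 = 360, y_5 = 400, r_5 = 48, x0_6 = 300, y0_6 = 40, x1_7 = 512, y1_7 = 364, x0_8 = 144, y0_8 = 88, x1_8 = 180, y1_8 = 212, x1_9 = 176, y1_9 = 196, x_10 = 428, y_10 = 240, r_10 = 64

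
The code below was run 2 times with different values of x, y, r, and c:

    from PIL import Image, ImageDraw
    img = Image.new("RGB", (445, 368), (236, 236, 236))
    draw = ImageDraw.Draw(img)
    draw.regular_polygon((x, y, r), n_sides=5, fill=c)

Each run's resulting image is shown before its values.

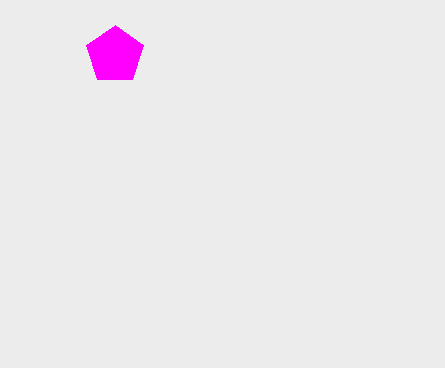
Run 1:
x = 115; y = 55; r = 30; c = 'magenta'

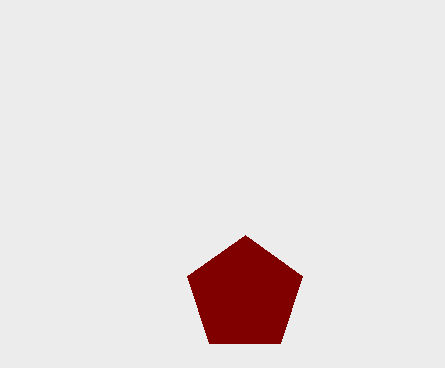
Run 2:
x = 245
y = 295
r = 60
c = 'maroon'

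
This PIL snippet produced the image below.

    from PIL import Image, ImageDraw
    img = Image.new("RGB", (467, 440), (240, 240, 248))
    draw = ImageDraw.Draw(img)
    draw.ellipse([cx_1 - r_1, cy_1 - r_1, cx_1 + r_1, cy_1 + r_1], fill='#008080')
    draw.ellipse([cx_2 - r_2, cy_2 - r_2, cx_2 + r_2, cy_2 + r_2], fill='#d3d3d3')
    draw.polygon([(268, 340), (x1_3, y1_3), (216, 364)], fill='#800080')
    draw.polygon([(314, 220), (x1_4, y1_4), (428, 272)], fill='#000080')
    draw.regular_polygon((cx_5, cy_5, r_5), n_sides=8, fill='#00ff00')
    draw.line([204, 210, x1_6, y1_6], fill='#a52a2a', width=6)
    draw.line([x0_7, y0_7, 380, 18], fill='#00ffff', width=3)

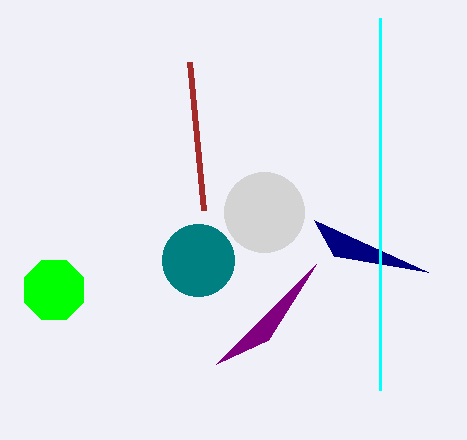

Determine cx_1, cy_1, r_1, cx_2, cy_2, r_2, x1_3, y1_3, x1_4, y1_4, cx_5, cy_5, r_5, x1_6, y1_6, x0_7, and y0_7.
cx_1 = 198
cy_1 = 260
r_1 = 36
cx_2 = 264
cy_2 = 212
r_2 = 40
x1_3 = 316
y1_3 = 264
x1_4 = 334
y1_4 = 256
cx_5 = 54
cy_5 = 290
r_5 = 32
x1_6 = 190
y1_6 = 62
x0_7 = 380
y0_7 = 390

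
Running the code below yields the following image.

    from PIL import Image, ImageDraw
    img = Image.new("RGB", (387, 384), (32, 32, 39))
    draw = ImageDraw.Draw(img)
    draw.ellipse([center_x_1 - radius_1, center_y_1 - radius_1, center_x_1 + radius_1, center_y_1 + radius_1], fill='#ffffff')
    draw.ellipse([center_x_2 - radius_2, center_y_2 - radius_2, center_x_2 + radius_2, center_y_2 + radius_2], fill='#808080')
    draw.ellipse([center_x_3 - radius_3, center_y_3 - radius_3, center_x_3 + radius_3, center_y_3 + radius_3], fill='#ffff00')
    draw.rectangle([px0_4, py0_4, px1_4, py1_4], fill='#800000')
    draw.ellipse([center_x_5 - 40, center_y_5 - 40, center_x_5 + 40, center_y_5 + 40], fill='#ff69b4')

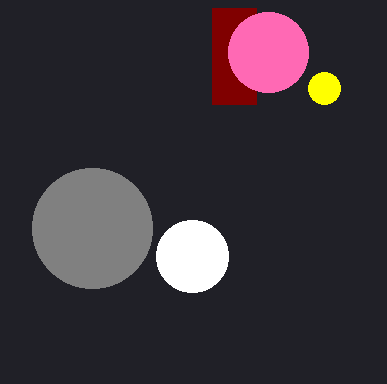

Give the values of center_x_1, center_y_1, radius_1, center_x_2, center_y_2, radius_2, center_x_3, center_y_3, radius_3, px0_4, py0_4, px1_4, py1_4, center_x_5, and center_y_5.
center_x_1 = 192, center_y_1 = 256, radius_1 = 36, center_x_2 = 92, center_y_2 = 228, radius_2 = 60, center_x_3 = 324, center_y_3 = 88, radius_3 = 16, px0_4 = 212, py0_4 = 8, px1_4 = 256, py1_4 = 104, center_x_5 = 268, center_y_5 = 52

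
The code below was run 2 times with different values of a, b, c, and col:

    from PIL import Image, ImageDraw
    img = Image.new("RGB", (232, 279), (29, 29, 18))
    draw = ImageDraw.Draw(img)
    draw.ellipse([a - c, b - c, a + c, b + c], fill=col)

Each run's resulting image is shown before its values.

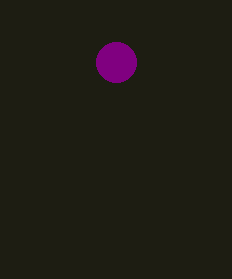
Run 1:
a = 116, b = 62, c = 20, col = 'purple'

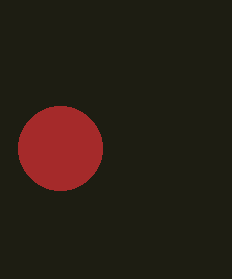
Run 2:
a = 60; b = 148; c = 42; col = 'brown'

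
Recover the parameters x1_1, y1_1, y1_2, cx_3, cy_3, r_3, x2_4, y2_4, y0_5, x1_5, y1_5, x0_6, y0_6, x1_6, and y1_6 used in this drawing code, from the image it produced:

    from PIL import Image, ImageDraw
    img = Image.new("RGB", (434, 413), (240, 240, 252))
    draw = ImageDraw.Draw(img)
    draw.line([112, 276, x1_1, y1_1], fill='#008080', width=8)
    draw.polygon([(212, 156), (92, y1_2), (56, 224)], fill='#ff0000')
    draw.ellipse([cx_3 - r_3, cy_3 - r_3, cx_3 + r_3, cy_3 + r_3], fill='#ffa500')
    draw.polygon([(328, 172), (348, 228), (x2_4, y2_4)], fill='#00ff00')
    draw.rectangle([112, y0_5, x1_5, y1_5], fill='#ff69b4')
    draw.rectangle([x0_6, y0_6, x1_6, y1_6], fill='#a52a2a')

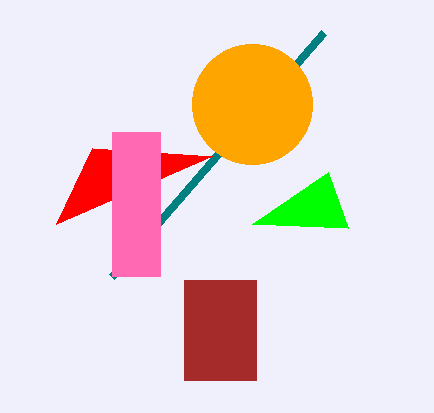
x1_1 = 324, y1_1 = 32, y1_2 = 148, cx_3 = 252, cy_3 = 104, r_3 = 60, x2_4 = 252, y2_4 = 224, y0_5 = 132, x1_5 = 160, y1_5 = 276, x0_6 = 184, y0_6 = 280, x1_6 = 256, y1_6 = 380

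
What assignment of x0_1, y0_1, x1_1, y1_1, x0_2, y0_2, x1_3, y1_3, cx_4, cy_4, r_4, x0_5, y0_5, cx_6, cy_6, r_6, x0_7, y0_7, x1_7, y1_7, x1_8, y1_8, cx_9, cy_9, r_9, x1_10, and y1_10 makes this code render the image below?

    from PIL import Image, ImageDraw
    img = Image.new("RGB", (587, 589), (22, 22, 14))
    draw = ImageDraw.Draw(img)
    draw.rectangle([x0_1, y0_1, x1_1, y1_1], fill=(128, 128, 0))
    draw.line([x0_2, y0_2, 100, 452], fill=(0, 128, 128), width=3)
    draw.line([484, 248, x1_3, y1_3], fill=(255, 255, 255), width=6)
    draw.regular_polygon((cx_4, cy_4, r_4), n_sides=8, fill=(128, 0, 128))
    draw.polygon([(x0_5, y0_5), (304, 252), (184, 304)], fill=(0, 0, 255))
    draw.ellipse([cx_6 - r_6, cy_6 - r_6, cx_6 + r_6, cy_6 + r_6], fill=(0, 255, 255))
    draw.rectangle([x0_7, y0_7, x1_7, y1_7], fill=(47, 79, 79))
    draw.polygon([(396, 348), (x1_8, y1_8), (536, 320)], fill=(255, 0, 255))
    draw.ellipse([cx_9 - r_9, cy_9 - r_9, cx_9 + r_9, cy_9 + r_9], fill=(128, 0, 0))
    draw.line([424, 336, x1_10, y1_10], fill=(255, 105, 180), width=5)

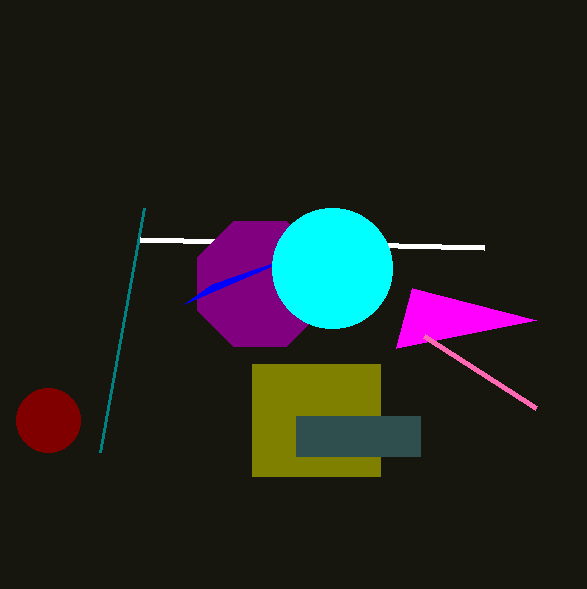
x0_1 = 252, y0_1 = 364, x1_1 = 380, y1_1 = 476, x0_2 = 144, y0_2 = 208, x1_3 = 140, y1_3 = 240, cx_4 = 260, cy_4 = 284, r_4 = 68, x0_5 = 212, y0_5 = 284, cx_6 = 332, cy_6 = 268, r_6 = 60, x0_7 = 296, y0_7 = 416, x1_7 = 420, y1_7 = 456, x1_8 = 412, y1_8 = 288, cx_9 = 48, cy_9 = 420, r_9 = 32, x1_10 = 536, y1_10 = 408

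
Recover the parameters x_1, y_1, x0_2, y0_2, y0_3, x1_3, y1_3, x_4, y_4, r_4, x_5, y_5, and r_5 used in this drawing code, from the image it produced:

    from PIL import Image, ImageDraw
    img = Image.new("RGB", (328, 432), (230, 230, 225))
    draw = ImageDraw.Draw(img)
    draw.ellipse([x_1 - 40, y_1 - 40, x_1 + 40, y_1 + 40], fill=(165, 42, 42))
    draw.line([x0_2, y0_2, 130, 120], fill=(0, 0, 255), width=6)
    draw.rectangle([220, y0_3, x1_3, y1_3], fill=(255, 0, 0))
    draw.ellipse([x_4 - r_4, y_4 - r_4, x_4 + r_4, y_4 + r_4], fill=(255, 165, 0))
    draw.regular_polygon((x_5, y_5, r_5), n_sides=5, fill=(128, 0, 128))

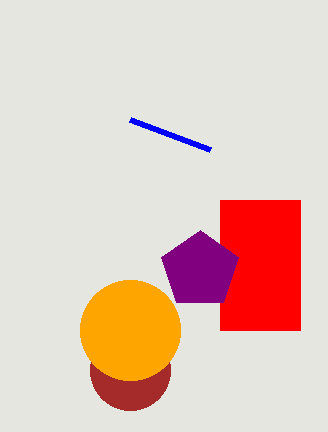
x_1 = 130; y_1 = 370; x0_2 = 210; y0_2 = 150; y0_3 = 200; x1_3 = 300; y1_3 = 330; x_4 = 130; y_4 = 330; r_4 = 50; x_5 = 200; y_5 = 270; r_5 = 40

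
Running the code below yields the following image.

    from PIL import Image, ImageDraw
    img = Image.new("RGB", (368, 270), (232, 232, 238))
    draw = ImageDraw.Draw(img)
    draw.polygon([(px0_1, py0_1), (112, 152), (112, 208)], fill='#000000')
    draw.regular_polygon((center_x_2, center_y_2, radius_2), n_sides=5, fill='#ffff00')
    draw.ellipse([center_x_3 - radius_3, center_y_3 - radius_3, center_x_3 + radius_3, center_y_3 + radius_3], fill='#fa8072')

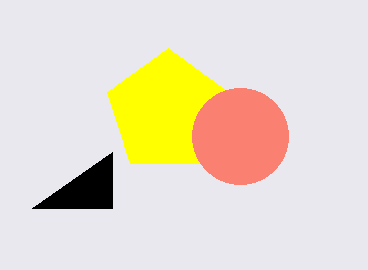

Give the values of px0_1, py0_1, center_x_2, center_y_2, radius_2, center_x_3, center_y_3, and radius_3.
px0_1 = 32, py0_1 = 208, center_x_2 = 168, center_y_2 = 112, radius_2 = 64, center_x_3 = 240, center_y_3 = 136, radius_3 = 48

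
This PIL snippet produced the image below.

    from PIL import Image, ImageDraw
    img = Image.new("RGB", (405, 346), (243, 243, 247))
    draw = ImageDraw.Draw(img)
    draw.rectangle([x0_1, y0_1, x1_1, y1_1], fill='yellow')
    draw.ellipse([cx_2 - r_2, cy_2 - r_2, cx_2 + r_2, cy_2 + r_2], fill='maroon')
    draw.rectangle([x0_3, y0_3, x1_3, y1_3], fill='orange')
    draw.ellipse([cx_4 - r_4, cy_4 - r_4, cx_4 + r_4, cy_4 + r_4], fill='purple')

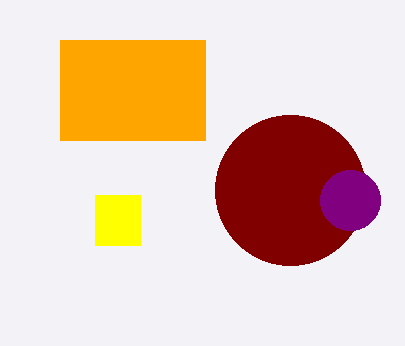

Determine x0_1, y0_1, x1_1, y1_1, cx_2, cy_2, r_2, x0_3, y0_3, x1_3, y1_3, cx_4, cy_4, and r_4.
x0_1 = 95
y0_1 = 195
x1_1 = 140
y1_1 = 245
cx_2 = 290
cy_2 = 190
r_2 = 75
x0_3 = 60
y0_3 = 40
x1_3 = 205
y1_3 = 140
cx_4 = 350
cy_4 = 200
r_4 = 30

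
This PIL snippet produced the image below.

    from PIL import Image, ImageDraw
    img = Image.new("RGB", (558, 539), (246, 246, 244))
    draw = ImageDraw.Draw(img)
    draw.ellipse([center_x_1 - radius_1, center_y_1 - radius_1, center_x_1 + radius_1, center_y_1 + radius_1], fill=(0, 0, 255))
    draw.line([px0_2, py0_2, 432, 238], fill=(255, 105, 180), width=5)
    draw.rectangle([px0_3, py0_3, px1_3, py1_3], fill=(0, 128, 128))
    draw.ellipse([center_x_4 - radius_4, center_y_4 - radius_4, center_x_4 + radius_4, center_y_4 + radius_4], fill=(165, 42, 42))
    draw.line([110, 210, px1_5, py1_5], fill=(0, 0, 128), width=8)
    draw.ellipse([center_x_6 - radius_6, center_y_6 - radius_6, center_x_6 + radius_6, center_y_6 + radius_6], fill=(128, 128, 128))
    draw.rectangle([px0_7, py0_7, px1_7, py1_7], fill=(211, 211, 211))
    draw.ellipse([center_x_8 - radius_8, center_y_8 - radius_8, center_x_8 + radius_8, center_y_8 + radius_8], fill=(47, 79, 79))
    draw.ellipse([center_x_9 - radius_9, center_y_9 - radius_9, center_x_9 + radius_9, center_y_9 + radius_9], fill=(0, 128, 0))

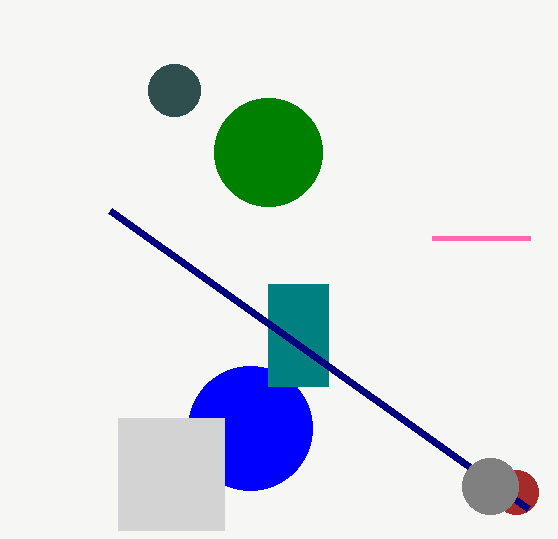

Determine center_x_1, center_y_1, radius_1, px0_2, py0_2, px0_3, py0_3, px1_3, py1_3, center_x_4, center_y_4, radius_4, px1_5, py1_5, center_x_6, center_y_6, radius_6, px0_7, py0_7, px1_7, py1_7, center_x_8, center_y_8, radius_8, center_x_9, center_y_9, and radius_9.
center_x_1 = 250, center_y_1 = 428, radius_1 = 62, px0_2 = 530, py0_2 = 238, px0_3 = 268, py0_3 = 284, px1_3 = 328, py1_3 = 386, center_x_4 = 516, center_y_4 = 492, radius_4 = 22, px1_5 = 528, py1_5 = 508, center_x_6 = 490, center_y_6 = 486, radius_6 = 28, px0_7 = 118, py0_7 = 418, px1_7 = 224, py1_7 = 530, center_x_8 = 174, center_y_8 = 90, radius_8 = 26, center_x_9 = 268, center_y_9 = 152, radius_9 = 54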